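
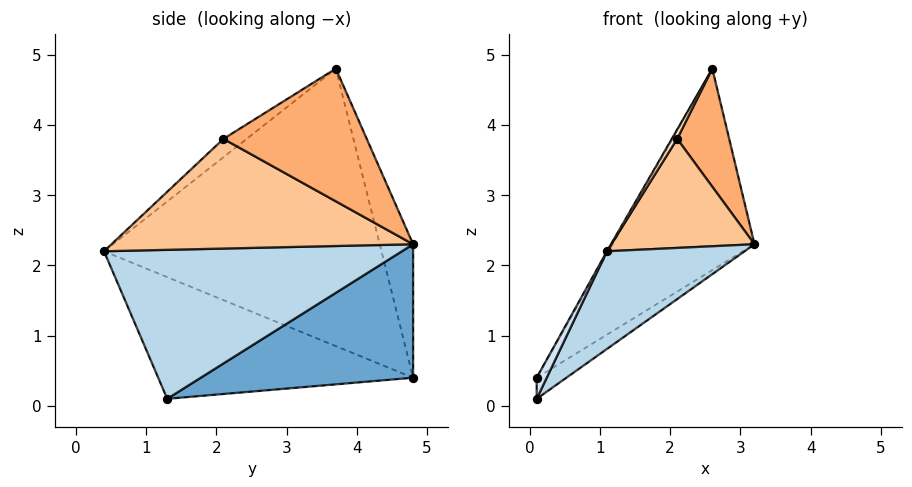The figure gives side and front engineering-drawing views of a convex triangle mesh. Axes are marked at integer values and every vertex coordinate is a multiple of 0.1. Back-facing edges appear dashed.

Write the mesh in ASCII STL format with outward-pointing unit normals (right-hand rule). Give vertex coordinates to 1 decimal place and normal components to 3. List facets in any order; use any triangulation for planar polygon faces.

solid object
 facet normal 0.521 0.073 -0.850
  outer loop
   vertex 0.1 4.8 0.4
   vertex 3.2 4.8 2.3
   vertex 0.1 1.3 0.1
  endloop
 endfacet
 facet normal -0.214 0.912 0.350
  outer loop
   vertex 2.6 3.7 4.8
   vertex 3.2 4.8 2.3
   vertex 0.1 4.8 0.4
  endloop
 endfacet
 facet normal 0.774 -0.358 -0.522
  outer loop
   vertex 1.1 0.4 2.2
   vertex 0.1 1.3 0.1
   vertex 3.2 4.8 2.3
  endloop
 endfacet
 facet normal -0.908 -0.036 0.417
  outer loop
   vertex 1.1 0.4 2.2
   vertex 0.1 4.8 0.4
   vertex 0.1 1.3 0.1
  endloop
 endfacet
 facet normal -0.869 0.005 0.495
  outer loop
   vertex 1.1 0.4 2.2
   vertex 2.6 3.7 4.8
   vertex 0.1 4.8 0.4
  endloop
 endfacet
 facet normal 0.937 -0.340 0.075
  outer loop
   vertex 2.1 2.1 3.8
   vertex 3.2 4.8 2.3
   vertex 2.6 3.7 4.8
  endloop
 endfacet
 facet normal 0.898 -0.426 -0.109
  outer loop
   vertex 2.1 2.1 3.8
   vertex 1.1 0.4 2.2
   vertex 3.2 4.8 2.3
  endloop
 endfacet
 facet normal -0.742 -0.173 0.647
  outer loop
   vertex 2.1 2.1 3.8
   vertex 2.6 3.7 4.8
   vertex 1.1 0.4 2.2
  endloop
 endfacet
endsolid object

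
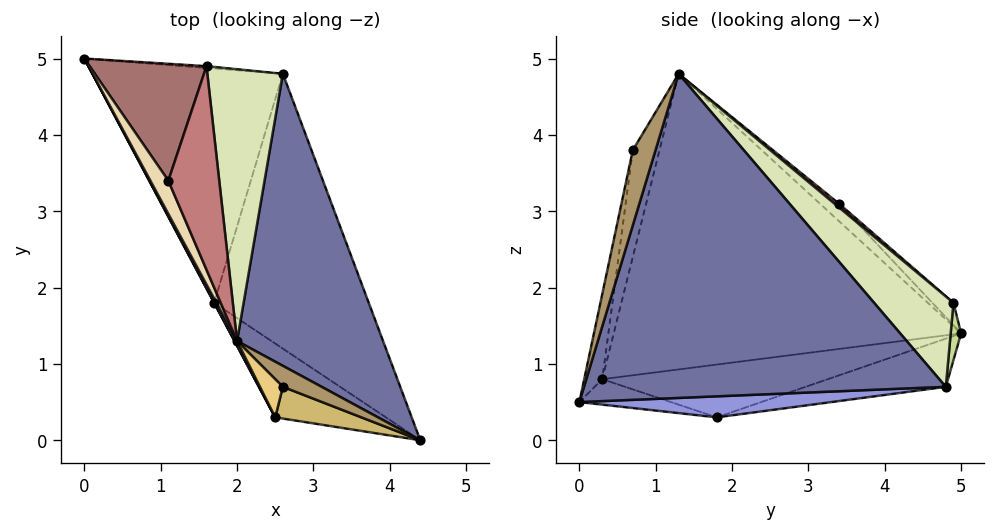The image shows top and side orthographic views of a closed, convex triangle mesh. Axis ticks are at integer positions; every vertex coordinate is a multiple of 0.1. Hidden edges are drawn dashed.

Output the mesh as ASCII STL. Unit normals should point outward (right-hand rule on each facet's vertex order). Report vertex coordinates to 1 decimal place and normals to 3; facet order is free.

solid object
 facet normal 0.867 0.309 0.391
  outer loop
   vertex 2.6 4.8 0.7
   vertex 2.0 1.3 4.8
   vertex 4.4 0.0 0.5
  endloop
 endfacet
 facet normal -0.240 0.199 -0.950
  outer loop
   vertex 2.6 4.8 0.7
   vertex 1.7 1.8 0.3
   vertex 0.0 5.0 1.4
  endloop
 endfacet
 facet normal 0.134 0.091 -0.987
  outer loop
   vertex 2.6 4.8 0.7
   vertex 4.4 0.0 0.5
   vertex 1.7 1.8 0.3
  endloop
 endfacet
 facet normal -0.882 -0.470 0.007
  outer loop
   vertex 2.5 0.3 0.8
   vertex 2.0 1.3 4.8
   vertex 0.0 5.0 1.4
  endloop
 endfacet
 facet normal -0.883 -0.470 0.003
  outer loop
   vertex 2.5 0.3 0.8
   vertex 0.0 5.0 1.4
   vertex 1.7 1.8 0.3
  endloop
 endfacet
 facet normal -0.205 -0.406 -0.891
  outer loop
   vertex 2.5 0.3 0.8
   vertex 1.7 1.8 0.3
   vertex 4.4 0.0 0.5
  endloop
 endfacet
 facet normal 0.069 0.997 -0.028
  outer loop
   vertex 1.6 4.9 1.8
   vertex 2.6 4.8 0.7
   vertex 0.0 5.0 1.4
  endloop
 endfacet
 facet normal 0.652 0.527 0.545
  outer loop
   vertex 1.6 4.9 1.8
   vertex 2.0 1.3 4.8
   vertex 2.6 4.8 0.7
  endloop
 endfacet
 facet normal 0.882 0.124 0.455
  outer loop
   vertex 2.6 0.7 3.8
   vertex 4.4 0.0 0.5
   vertex 2.0 1.3 4.8
  endloop
 endfacet
 facet normal -0.134 -0.982 0.135
  outer loop
   vertex 2.6 0.7 3.8
   vertex 2.5 0.3 0.8
   vertex 4.4 0.0 0.5
  endloop
 endfacet
 facet normal -0.588 -0.799 0.126
  outer loop
   vertex 2.6 0.7 3.8
   vertex 2.0 1.3 4.8
   vertex 2.5 0.3 0.8
  endloop
 endfacet
 facet normal -0.673 0.269 0.689
  outer loop
   vertex 1.1 3.4 3.1
   vertex 0.0 5.0 1.4
   vertex 2.0 1.3 4.8
  endloop
 endfacet
 facet normal -0.139 0.675 0.725
  outer loop
   vertex 1.1 3.4 3.1
   vertex 1.6 4.9 1.8
   vertex 0.0 5.0 1.4
  endloop
 endfacet
 facet normal 0.057 0.643 0.764
  outer loop
   vertex 1.1 3.4 3.1
   vertex 2.0 1.3 4.8
   vertex 1.6 4.9 1.8
  endloop
 endfacet
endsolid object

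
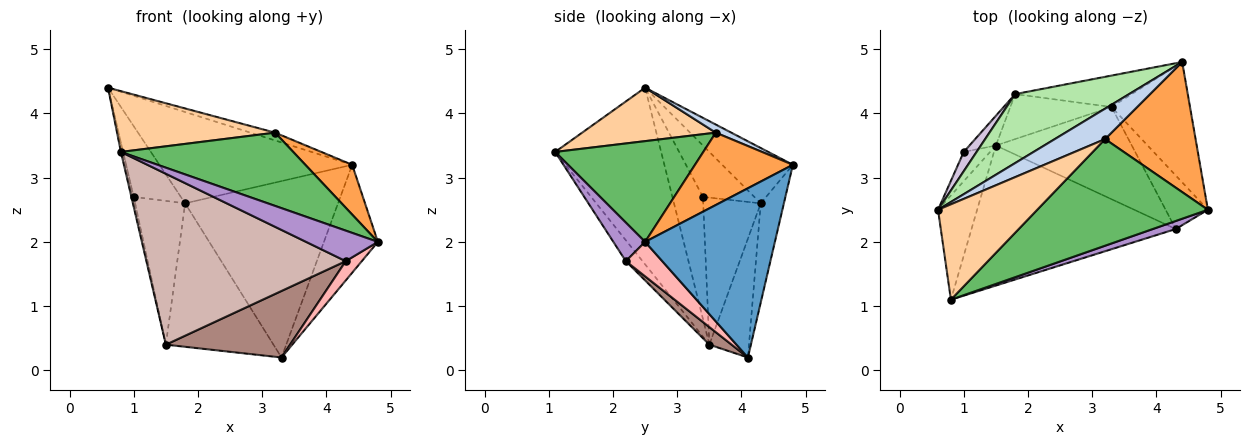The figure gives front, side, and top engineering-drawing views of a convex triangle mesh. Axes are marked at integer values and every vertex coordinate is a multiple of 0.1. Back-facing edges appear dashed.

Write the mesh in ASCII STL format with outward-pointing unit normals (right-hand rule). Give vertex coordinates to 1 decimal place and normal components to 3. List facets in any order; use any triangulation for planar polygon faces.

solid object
 facet normal 0.849 0.353 -0.394
  outer loop
   vertex 3.3 4.1 0.2
   vertex 4.4 4.8 3.2
   vertex 4.8 2.5 2.0
  endloop
 endfacet
 facet normal 0.154 0.245 0.957
  outer loop
   vertex 3.2 3.6 3.7
   vertex 4.4 4.8 3.2
   vertex 0.6 2.5 4.4
  endloop
 endfacet
 facet normal 0.598 -0.286 0.748
  outer loop
   vertex 3.2 3.6 3.7
   vertex 4.8 2.5 2.0
   vertex 4.4 4.8 3.2
  endloop
 endfacet
 facet normal 0.414 -0.489 0.768
  outer loop
   vertex 3.2 3.6 3.7
   vertex 0.6 2.5 4.4
   vertex 0.8 1.1 3.4
  endloop
 endfacet
 facet normal 0.438 -0.509 0.741
  outer loop
   vertex 3.2 3.6 3.7
   vertex 0.8 1.1 3.4
   vertex 4.8 2.5 2.0
  endloop
 endfacet
 facet normal -0.281 0.766 0.579
  outer loop
   vertex 1.8 4.3 2.6
   vertex 0.6 2.5 4.4
   vertex 4.4 4.8 3.2
  endloop
 endfacet
 facet normal -0.147 0.974 -0.173
  outer loop
   vertex 1.8 4.3 2.6
   vertex 4.4 4.8 3.2
   vertex 3.3 4.1 0.2
  endloop
 endfacet
 facet normal 0.609 -0.269 -0.746
  outer loop
   vertex 4.3 2.2 1.7
   vertex 3.3 4.1 0.2
   vertex 4.8 2.5 2.0
  endloop
 endfacet
 facet normal 0.393 -0.889 0.234
  outer loop
   vertex 4.3 2.2 1.7
   vertex 4.8 2.5 2.0
   vertex 0.8 1.1 3.4
  endloop
 endfacet
 facet normal -0.725 0.665 0.181
  outer loop
   vertex 1.0 3.4 2.7
   vertex 0.6 2.5 4.4
   vertex 1.8 4.3 2.6
  endloop
 endfacet
 facet normal 0.104 -0.582 -0.807
  outer loop
   vertex 1.5 3.5 0.4
   vertex 3.3 4.1 0.2
   vertex 4.3 2.2 1.7
  endloop
 endfacet
 facet normal -0.065 -0.772 -0.633
  outer loop
   vertex 1.5 3.5 0.4
   vertex 4.3 2.2 1.7
   vertex 0.8 1.1 3.4
  endloop
 endfacet
 facet normal -0.331 0.900 -0.282
  outer loop
   vertex 1.5 3.5 0.4
   vertex 1.8 4.3 2.6
   vertex 3.3 4.1 0.2
  endloop
 endfacet
 facet normal -0.748 0.650 -0.134
  outer loop
   vertex 1.5 3.5 0.4
   vertex 1.0 3.4 2.7
   vertex 1.8 4.3 2.6
  endloop
 endfacet
 facet normal -0.976 0.015 -0.216
  outer loop
   vertex 1.5 3.5 0.4
   vertex 0.8 1.1 3.4
   vertex 0.6 2.5 4.4
  endloop
 endfacet
 facet normal -0.977 0.036 -0.211
  outer loop
   vertex 1.5 3.5 0.4
   vertex 0.6 2.5 4.4
   vertex 1.0 3.4 2.7
  endloop
 endfacet
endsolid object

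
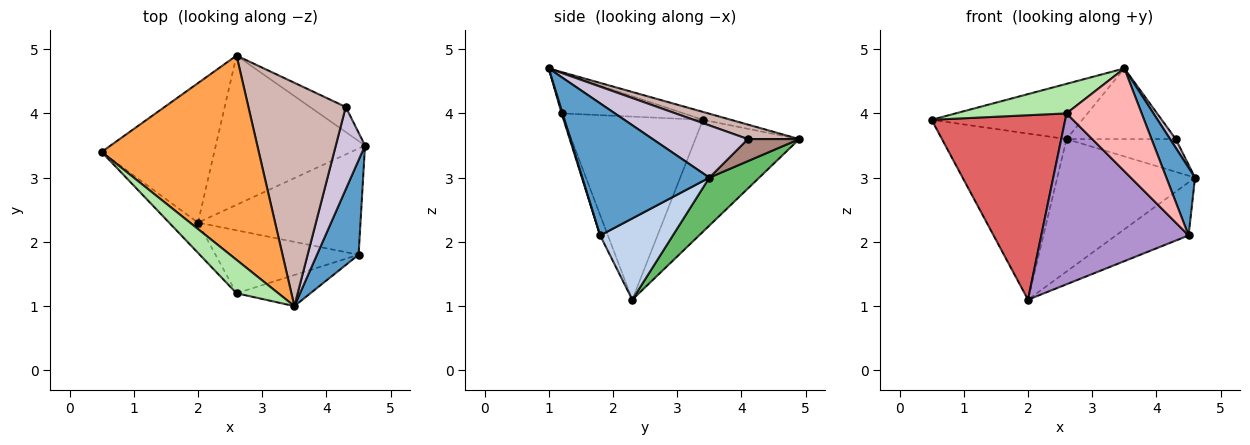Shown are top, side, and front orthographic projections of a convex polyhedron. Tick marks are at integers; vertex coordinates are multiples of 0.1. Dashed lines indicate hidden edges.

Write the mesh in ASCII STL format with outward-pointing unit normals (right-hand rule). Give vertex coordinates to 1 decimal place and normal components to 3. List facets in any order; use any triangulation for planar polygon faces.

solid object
 facet normal 0.932 -0.210 0.294
  outer loop
   vertex 4.5 1.8 2.1
   vertex 4.6 3.5 3.0
   vertex 3.5 1.0 4.7
  endloop
 endfacet
 facet normal 0.408 0.408 -0.816
  outer loop
   vertex 4.5 1.8 2.1
   vertex 2.0 2.3 1.1
   vertex 4.6 3.5 3.0
  endloop
 endfacet
 facet normal -0.049 0.261 0.964
  outer loop
   vertex 2.6 4.9 3.6
   vertex 0.5 3.4 3.9
   vertex 3.5 1.0 4.7
  endloop
 endfacet
 facet normal -0.538 0.645 -0.542
  outer loop
   vertex 2.6 4.9 3.6
   vertex 2.0 2.3 1.1
   vertex 0.5 3.4 3.9
  endloop
 endfacet
 facet normal 0.234 0.645 -0.727
  outer loop
   vertex 2.6 4.9 3.6
   vertex 4.6 3.5 3.0
   vertex 2.0 2.3 1.1
  endloop
 endfacet
 facet normal -0.590 -0.535 0.605
  outer loop
   vertex 2.6 1.2 4.0
   vertex 3.5 1.0 4.7
   vertex 0.5 3.4 3.9
  endloop
 endfacet
 facet normal -0.716 -0.689 -0.113
  outer loop
   vertex 2.6 1.2 4.0
   vertex 0.5 3.4 3.9
   vertex 2.0 2.3 1.1
  endloop
 endfacet
 facet normal 0.013 -0.957 -0.290
  outer loop
   vertex 2.6 1.2 4.0
   vertex 4.5 1.8 2.1
   vertex 3.5 1.0 4.7
  endloop
 endfacet
 facet normal -0.049 -0.937 -0.345
  outer loop
   vertex 2.6 1.2 4.0
   vertex 2.0 2.3 1.1
   vertex 4.5 1.8 2.1
  endloop
 endfacet
 facet normal 0.872 -0.052 0.488
  outer loop
   vertex 4.3 4.1 3.6
   vertex 3.5 1.0 4.7
   vertex 4.6 3.5 3.0
  endloop
 endfacet
 facet normal 0.350 0.744 -0.569
  outer loop
   vertex 4.3 4.1 3.6
   vertex 4.6 3.5 3.0
   vertex 2.6 4.9 3.6
  endloop
 endfacet
 facet normal 0.141 0.299 0.944
  outer loop
   vertex 4.3 4.1 3.6
   vertex 2.6 4.9 3.6
   vertex 3.5 1.0 4.7
  endloop
 endfacet
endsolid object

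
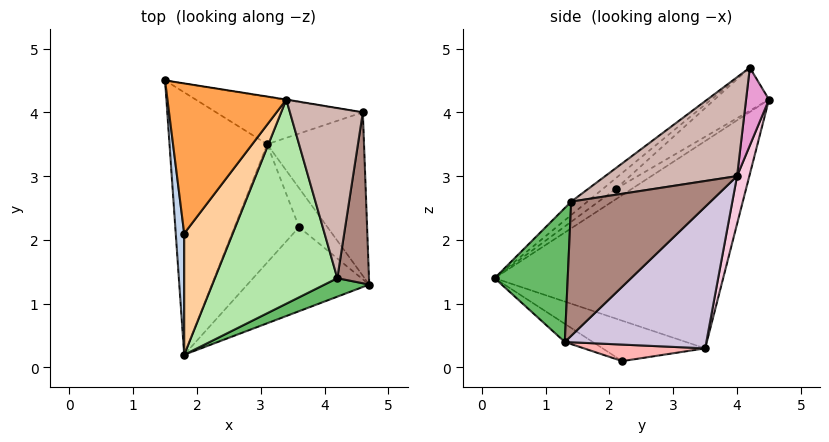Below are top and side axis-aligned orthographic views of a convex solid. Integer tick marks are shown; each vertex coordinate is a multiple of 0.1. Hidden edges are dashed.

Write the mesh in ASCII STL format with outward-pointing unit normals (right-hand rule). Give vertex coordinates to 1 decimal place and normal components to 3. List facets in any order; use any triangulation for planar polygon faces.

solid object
 facet normal -0.885 0.210 -0.417
  outer loop
   vertex 3.1 3.5 0.3
   vertex 1.8 0.2 1.4
   vertex 1.5 4.5 4.2
  endloop
 endfacet
 facet normal -0.703 -0.422 0.572
  outer loop
   vertex 1.8 2.1 2.8
   vertex 1.5 4.5 4.2
   vertex 1.8 0.2 1.4
  endloop
 endfacet
 facet normal -0.293 -0.509 0.809
  outer loop
   vertex 1.8 2.1 2.8
   vertex 3.4 4.2 4.7
   vertex 1.5 4.5 4.2
  endloop
 endfacet
 facet normal -0.175 -0.584 0.793
  outer loop
   vertex 1.8 2.1 2.8
   vertex 1.8 0.2 1.4
   vertex 3.4 4.2 4.7
  endloop
 endfacet
 facet normal 0.391 -0.911 0.130
  outer loop
   vertex 4.2 1.4 2.6
   vertex 1.8 0.2 1.4
   vertex 4.7 1.3 0.4
  endloop
 endfacet
 facet normal -0.086 -0.613 0.785
  outer loop
   vertex 4.2 1.4 2.6
   vertex 3.4 4.2 4.7
   vertex 1.8 0.2 1.4
  endloop
 endfacet
 facet normal -0.131 -0.454 -0.881
  outer loop
   vertex 3.6 2.2 0.1
   vertex 4.7 1.3 0.4
   vertex 1.8 0.2 1.4
  endloop
 endfacet
 facet normal 0.478 0.310 -0.822
  outer loop
   vertex 3.6 2.2 0.1
   vertex 3.1 3.5 0.3
   vertex 4.7 1.3 0.4
  endloop
 endfacet
 facet normal -0.529 -0.073 -0.845
  outer loop
   vertex 3.6 2.2 0.1
   vertex 1.8 0.2 1.4
   vertex 3.1 3.5 0.3
  endloop
 endfacet
 facet normal 0.716 0.498 -0.490
  outer loop
   vertex 4.6 4.0 3.0
   vertex 4.7 1.3 0.4
   vertex 3.1 3.5 0.3
  endloop
 endfacet
 facet normal 0.957 -0.182 0.226
  outer loop
   vertex 4.6 4.0 3.0
   vertex 4.2 1.4 2.6
   vertex 4.7 1.3 0.4
  endloop
 endfacet
 facet normal 0.787 -0.210 0.580
  outer loop
   vertex 4.6 4.0 3.0
   vertex 3.4 4.2 4.7
   vertex 4.2 1.4 2.6
  endloop
 endfacet
 facet normal 0.157 0.988 -0.005
  outer loop
   vertex 4.6 4.0 3.0
   vertex 1.5 4.5 4.2
   vertex 3.4 4.2 4.7
  endloop
 endfacet
 facet normal 0.072 0.973 -0.220
  outer loop
   vertex 4.6 4.0 3.0
   vertex 3.1 3.5 0.3
   vertex 1.5 4.5 4.2
  endloop
 endfacet
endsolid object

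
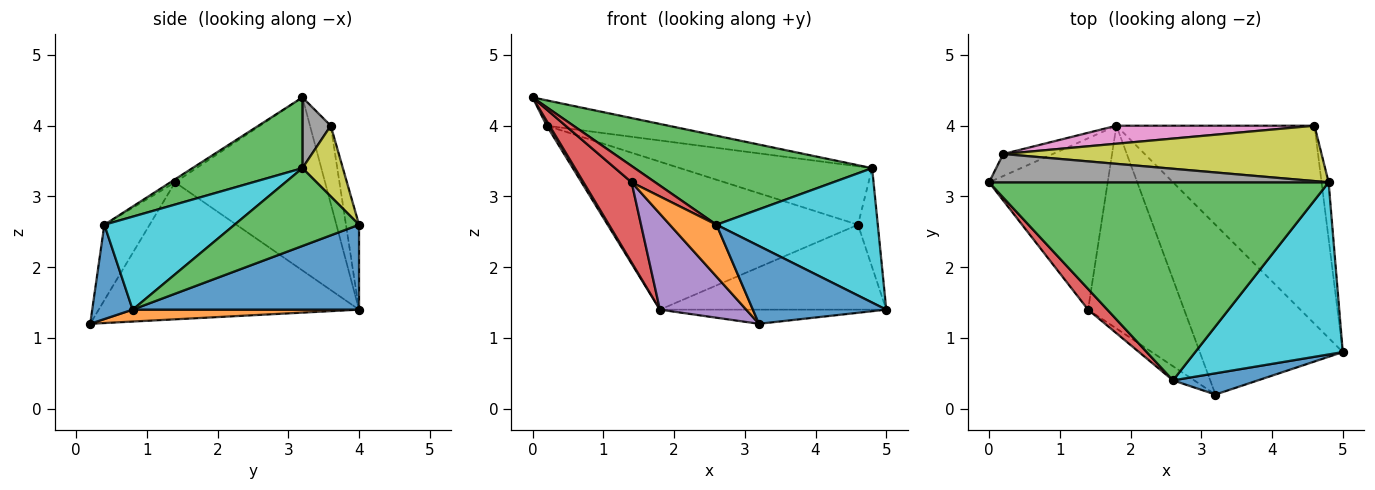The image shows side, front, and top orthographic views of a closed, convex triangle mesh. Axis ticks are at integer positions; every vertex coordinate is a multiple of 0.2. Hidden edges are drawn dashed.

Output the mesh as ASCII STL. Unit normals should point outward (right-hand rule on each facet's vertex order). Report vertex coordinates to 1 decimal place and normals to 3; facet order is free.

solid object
 facet normal 0.367 0.367 -0.855
  outer loop
   vertex 1.8 4.0 1.4
   vertex 4.6 4.0 2.6
   vertex 5.0 0.8 1.4
  endloop
 endfacet
 facet normal 0.083 0.083 -0.993
  outer loop
   vertex 1.8 4.0 1.4
   vertex 5.0 0.8 1.4
   vertex 3.2 0.2 1.2
  endloop
 endfacet
 facet normal 0.984 0.156 -0.089
  outer loop
   vertex 4.8 3.2 3.4
   vertex 5.0 0.8 1.4
   vertex 4.6 4.0 2.6
  endloop
 endfacet
 facet normal -0.797 -0.256 -0.547
  outer loop
   vertex 1.4 1.4 3.2
   vertex 0.0 3.2 4.4
   vertex 1.8 4.0 1.4
  endloop
 endfacet
 facet normal -0.790 -0.262 -0.554
  outer loop
   vertex 1.4 1.4 3.2
   vertex 1.8 4.0 1.4
   vertex 3.2 0.2 1.2
  endloop
 endfacet
 facet normal -0.838 -0.114 -0.533
  outer loop
   vertex 0.2 3.6 4.0
   vertex 1.8 4.0 1.4
   vertex 0.0 3.2 4.4
  endloop
 endfacet
 facet normal -0.052 0.991 0.121
  outer loop
   vertex 0.2 3.6 4.0
   vertex 4.6 4.0 2.6
   vertex 1.8 4.0 1.4
  endloop
 endfacet
 facet normal 0.153 0.659 0.736
  outer loop
   vertex 0.2 3.6 4.0
   vertex 0.0 3.2 4.4
   vertex 4.8 3.2 3.4
  endloop
 endfacet
 facet normal 0.151 0.718 0.680
  outer loop
   vertex 0.2 3.6 4.0
   vertex 4.8 3.2 3.4
   vertex 4.6 4.0 2.6
  endloop
 endfacet
 facet normal 0.445 -0.551 0.706
  outer loop
   vertex 2.6 0.4 2.6
   vertex 5.0 0.8 1.4
   vertex 4.8 3.2 3.4
  endloop
 endfacet
 facet normal 0.281 -0.926 0.253
  outer loop
   vertex 2.6 0.4 2.6
   vertex 3.2 0.2 1.2
   vertex 5.0 0.8 1.4
  endloop
 endfacet
 facet normal -0.683 -0.705 -0.192
  outer loop
   vertex 2.6 0.4 2.6
   vertex 1.4 1.4 3.2
   vertex 3.2 0.2 1.2
  endloop
 endfacet
 facet normal 0.187 -0.403 0.896
  outer loop
   vertex 2.6 0.4 2.6
   vertex 4.8 3.2 3.4
   vertex 0.0 3.2 4.4
  endloop
 endfacet
 facet normal -0.123 -0.615 0.779
  outer loop
   vertex 2.6 0.4 2.6
   vertex 0.0 3.2 4.4
   vertex 1.4 1.4 3.2
  endloop
 endfacet
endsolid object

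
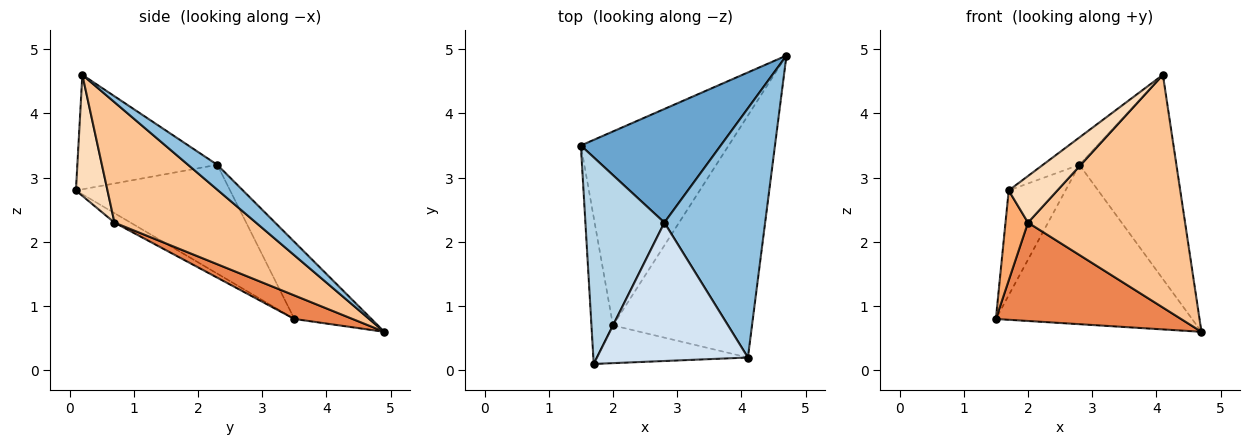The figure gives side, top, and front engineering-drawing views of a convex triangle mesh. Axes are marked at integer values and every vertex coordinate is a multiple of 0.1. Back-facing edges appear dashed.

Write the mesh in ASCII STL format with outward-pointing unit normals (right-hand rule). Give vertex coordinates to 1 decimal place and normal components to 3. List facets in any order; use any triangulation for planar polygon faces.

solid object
 facet normal -0.305 0.776 0.553
  outer loop
   vertex 2.8 2.3 3.2
   vertex 4.7 4.9 0.6
   vertex 1.5 3.5 0.8
  endloop
 endfacet
 facet normal 0.188 0.623 0.760
  outer loop
   vertex 2.8 2.3 3.2
   vertex 4.1 0.2 4.6
   vertex 4.7 4.9 0.6
  endloop
 endfacet
 facet normal -0.776 0.285 0.563
  outer loop
   vertex 2.8 2.3 3.2
   vertex 1.5 3.5 0.8
   vertex 1.7 0.1 2.8
  endloop
 endfacet
 facet normal -0.597 0.155 0.787
  outer loop
   vertex 2.8 2.3 3.2
   vertex 1.7 0.1 2.8
   vertex 4.1 0.2 4.6
  endloop
 endfacet
 facet normal 0.141 -0.448 -0.883
  outer loop
   vertex 2.0 0.7 2.3
   vertex 1.5 3.5 0.8
   vertex 4.7 4.9 0.6
  endloop
 endfacet
 facet normal -0.350 -0.490 -0.798
  outer loop
   vertex 2.0 0.7 2.3
   vertex 1.7 0.1 2.8
   vertex 1.5 3.5 0.8
  endloop
 endfacet
 facet normal 0.530 -0.588 -0.611
  outer loop
   vertex 2.0 0.7 2.3
   vertex 4.7 4.9 0.6
   vertex 4.1 0.2 4.6
  endloop
 endfacet
 facet normal 0.450 -0.694 -0.562
  outer loop
   vertex 2.0 0.7 2.3
   vertex 4.1 0.2 4.6
   vertex 1.7 0.1 2.8
  endloop
 endfacet
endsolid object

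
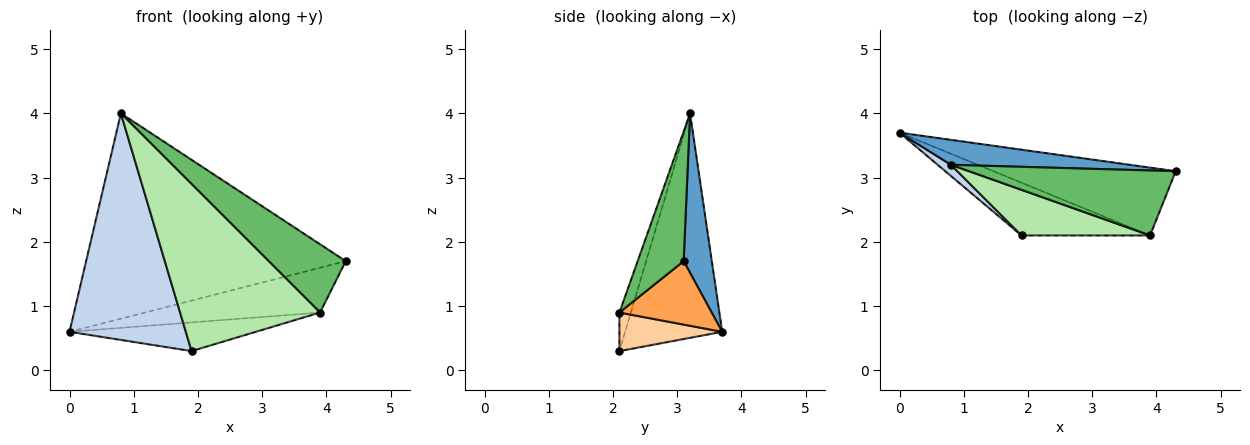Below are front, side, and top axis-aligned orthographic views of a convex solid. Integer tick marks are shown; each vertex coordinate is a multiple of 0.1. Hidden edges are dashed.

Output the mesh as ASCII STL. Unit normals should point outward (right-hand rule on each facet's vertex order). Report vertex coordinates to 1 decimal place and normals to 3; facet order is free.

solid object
 facet normal 0.107 0.987 0.120
  outer loop
   vertex 0.8 3.2 4.0
   vertex 4.3 3.1 1.7
   vertex 0.0 3.7 0.6
  endloop
 endfacet
 facet normal -0.640 -0.767 0.038
  outer loop
   vertex 0.8 3.2 4.0
   vertex 0.0 3.7 0.6
   vertex 1.9 2.1 0.3
  endloop
 endfacet
 facet normal 0.279 0.529 -0.801
  outer loop
   vertex 3.9 2.1 0.9
   vertex 0.0 3.7 0.6
   vertex 4.3 3.1 1.7
  endloop
 endfacet
 facet normal 0.255 0.462 -0.850
  outer loop
   vertex 3.9 2.1 0.9
   vertex 1.9 2.1 0.3
   vertex 0.0 3.7 0.6
  endloop
 endfacet
 facet normal 0.397 -0.665 0.633
  outer loop
   vertex 3.9 2.1 0.9
   vertex 4.3 3.1 1.7
   vertex 0.8 3.2 4.0
  endloop
 endfacet
 facet normal -0.079 -0.962 0.263
  outer loop
   vertex 3.9 2.1 0.9
   vertex 0.8 3.2 4.0
   vertex 1.9 2.1 0.3
  endloop
 endfacet
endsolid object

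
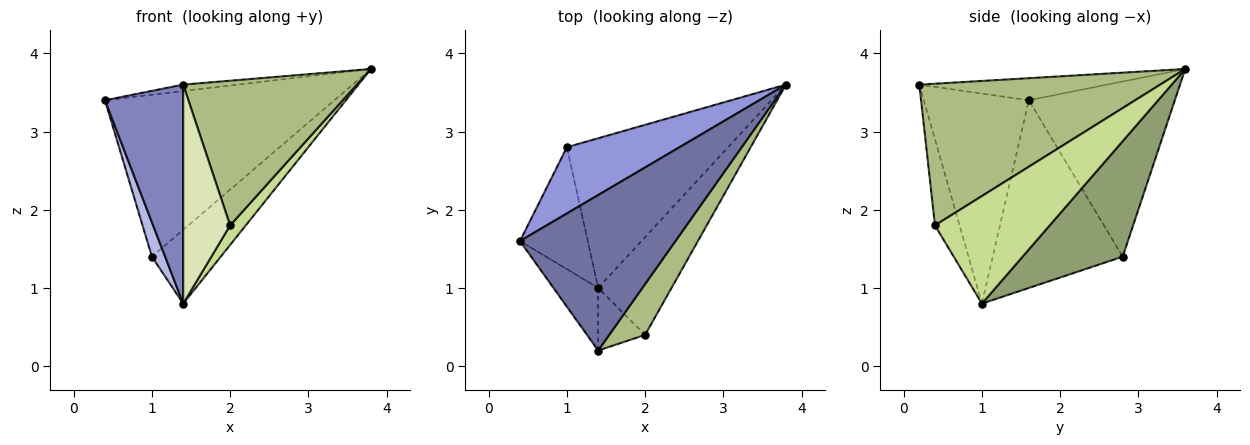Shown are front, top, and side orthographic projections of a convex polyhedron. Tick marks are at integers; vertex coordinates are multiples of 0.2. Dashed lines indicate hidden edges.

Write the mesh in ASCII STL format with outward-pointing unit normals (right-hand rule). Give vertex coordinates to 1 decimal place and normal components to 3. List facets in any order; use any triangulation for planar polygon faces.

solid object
 facet normal -0.140 0.041 0.989
  outer loop
   vertex 1.4 0.2 3.6
   vertex 3.8 3.6 3.8
   vertex 0.4 1.6 3.4
  endloop
 endfacet
 facet normal -0.791 -0.589 -0.168
  outer loop
   vertex 1.4 1.0 0.8
   vertex 1.4 0.2 3.6
   vertex 0.4 1.6 3.4
  endloop
 endfacet
 facet normal -0.507 0.797 0.326
  outer loop
   vertex 1.0 2.8 1.4
   vertex 0.4 1.6 3.4
   vertex 3.8 3.6 3.8
  endloop
 endfacet
 facet normal -0.936 -0.095 -0.338
  outer loop
   vertex 1.0 2.8 1.4
   vertex 1.4 1.0 0.8
   vertex 0.4 1.6 3.4
  endloop
 endfacet
 facet normal 0.541 0.372 -0.755
  outer loop
   vertex 1.0 2.8 1.4
   vertex 3.8 3.6 3.8
   vertex 1.4 1.0 0.8
  endloop
 endfacet
 facet normal 0.795 -0.573 0.201
  outer loop
   vertex 2.0 0.4 1.8
   vertex 3.8 3.6 3.8
   vertex 1.4 0.2 3.6
  endloop
 endfacet
 facet normal 0.821 -0.112 -0.560
  outer loop
   vertex 2.0 0.4 1.8
   vertex 1.4 1.0 0.8
   vertex 3.8 3.6 3.8
  endloop
 endfacet
 facet normal -0.450 -0.859 -0.245
  outer loop
   vertex 2.0 0.4 1.8
   vertex 1.4 0.2 3.6
   vertex 1.4 1.0 0.8
  endloop
 endfacet
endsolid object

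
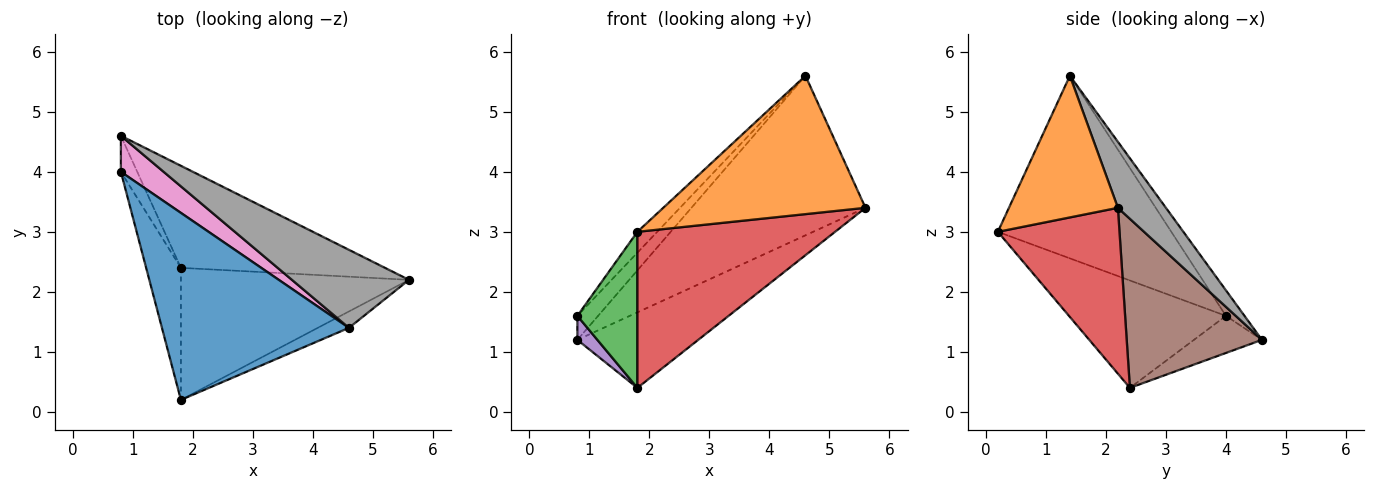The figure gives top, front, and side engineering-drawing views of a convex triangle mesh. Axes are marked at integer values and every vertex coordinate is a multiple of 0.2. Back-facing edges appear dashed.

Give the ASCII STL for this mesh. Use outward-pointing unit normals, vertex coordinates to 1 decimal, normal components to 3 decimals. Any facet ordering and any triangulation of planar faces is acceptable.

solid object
 facet normal -0.696 0.080 0.713
  outer loop
   vertex 4.6 1.4 5.6
   vertex 0.8 4.0 1.6
   vertex 1.8 0.2 3.0
  endloop
 endfacet
 facet normal 0.472 -0.876 -0.104
  outer loop
   vertex 4.6 1.4 5.6
   vertex 1.8 0.2 3.0
   vertex 5.6 2.2 3.4
  endloop
 endfacet
 facet normal -0.894 -0.342 -0.289
  outer loop
   vertex 1.8 2.4 0.4
   vertex 1.8 0.2 3.0
   vertex 0.8 4.0 1.6
  endloop
 endfacet
 facet normal 0.425 -0.691 -0.585
  outer loop
   vertex 1.8 2.4 0.4
   vertex 5.6 2.2 3.4
   vertex 1.8 0.2 3.0
  endloop
 endfacet
 facet normal -0.883 -0.260 -0.390
  outer loop
   vertex 0.8 4.6 1.2
   vertex 1.8 2.4 0.4
   vertex 0.8 4.0 1.6
  endloop
 endfacet
 facet normal 0.554 0.495 -0.669
  outer loop
   vertex 0.8 4.6 1.2
   vertex 5.6 2.2 3.4
   vertex 1.8 2.4 0.4
  endloop
 endfacet
 facet normal -0.445 0.497 0.745
  outer loop
   vertex 0.8 4.6 1.2
   vertex 0.8 4.0 1.6
   vertex 4.6 1.4 5.6
  endloop
 endfacet
 facet normal 0.241 0.872 0.426
  outer loop
   vertex 0.8 4.6 1.2
   vertex 4.6 1.4 5.6
   vertex 5.6 2.2 3.4
  endloop
 endfacet
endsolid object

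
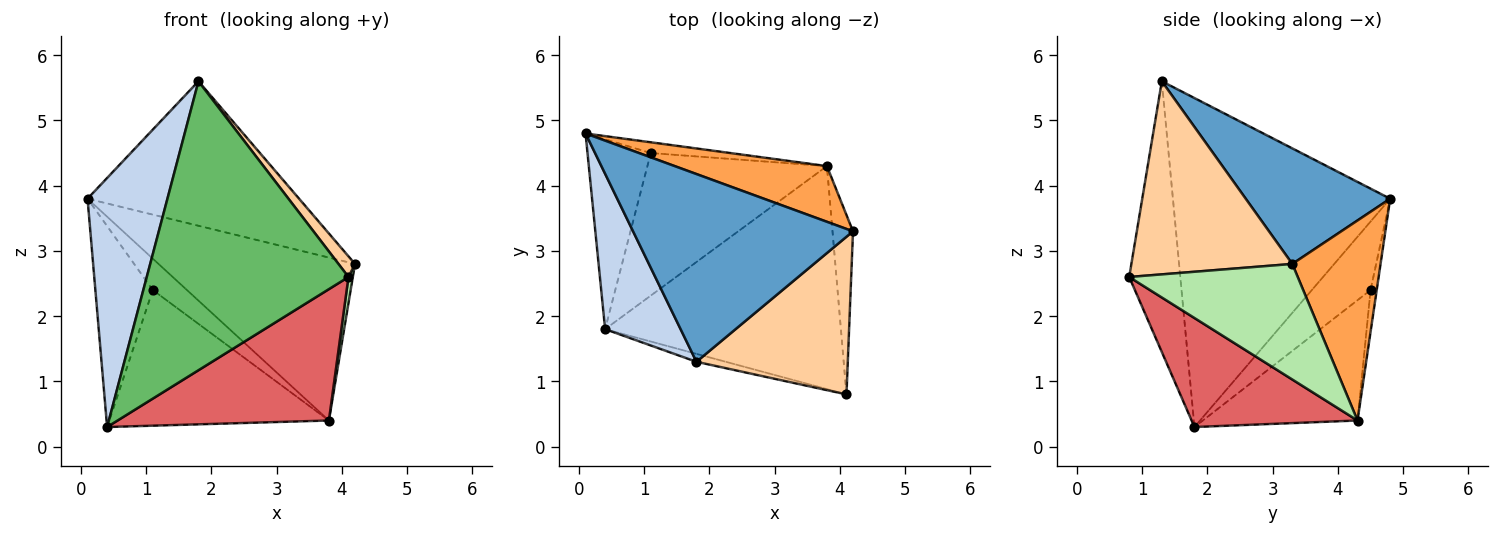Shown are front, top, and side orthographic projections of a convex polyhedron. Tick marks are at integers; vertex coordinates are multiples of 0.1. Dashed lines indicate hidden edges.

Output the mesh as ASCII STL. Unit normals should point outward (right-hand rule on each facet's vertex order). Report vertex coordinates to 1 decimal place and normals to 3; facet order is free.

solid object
 facet normal 0.384 0.563 0.732
  outer loop
   vertex 1.8 1.3 5.6
   vertex 4.2 3.3 2.8
   vertex 0.1 4.8 3.8
  endloop
 endfacet
 facet normal -0.918 -0.337 0.211
  outer loop
   vertex 1.8 1.3 5.6
   vertex 0.1 4.8 3.8
   vertex 0.4 1.8 0.3
  endloop
 endfacet
 facet normal 0.391 0.871 0.298
  outer loop
   vertex 3.8 4.3 0.4
   vertex 0.1 4.8 3.8
   vertex 4.2 3.3 2.8
  endloop
 endfacet
 facet normal 0.784 -0.081 0.615
  outer loop
   vertex 4.1 0.8 2.6
   vertex 4.2 3.3 2.8
   vertex 1.8 1.3 5.6
  endloop
 endfacet
 facet normal -0.245 -0.969 -0.027
  outer loop
   vertex 4.1 0.8 2.6
   vertex 1.8 1.3 5.6
   vertex 0.4 1.8 0.3
  endloop
 endfacet
 facet normal 0.984 -0.025 -0.175
  outer loop
   vertex 4.1 0.8 2.6
   vertex 3.8 4.3 0.4
   vertex 4.2 3.3 2.8
  endloop
 endfacet
 facet normal 0.370 -0.471 -0.800
  outer loop
   vertex 4.1 0.8 2.6
   vertex 0.4 1.8 0.3
   vertex 3.8 4.3 0.4
  endloop
 endfacet
 facet normal -0.597 0.583 -0.551
  outer loop
   vertex 1.1 4.5 2.4
   vertex 0.4 1.8 0.3
   vertex 0.1 4.8 3.8
  endloop
 endfacet
 facet normal -0.168 0.933 -0.320
  outer loop
   vertex 1.1 4.5 2.4
   vertex 0.1 4.8 3.8
   vertex 3.8 4.3 0.4
  endloop
 endfacet
 facet normal -0.437 0.620 -0.652
  outer loop
   vertex 1.1 4.5 2.4
   vertex 3.8 4.3 0.4
   vertex 0.4 1.8 0.3
  endloop
 endfacet
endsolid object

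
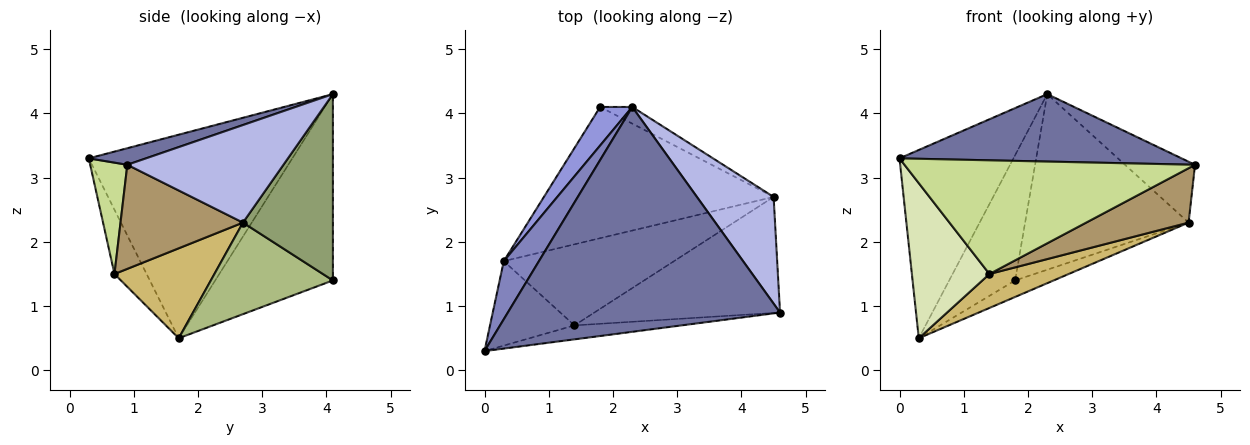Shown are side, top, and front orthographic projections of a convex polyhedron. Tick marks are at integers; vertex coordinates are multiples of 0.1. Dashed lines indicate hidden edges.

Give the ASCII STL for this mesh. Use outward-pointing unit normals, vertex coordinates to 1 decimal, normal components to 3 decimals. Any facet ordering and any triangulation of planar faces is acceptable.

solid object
 facet normal 0.058 -0.287 0.956
  outer loop
   vertex 2.3 4.1 4.3
   vertex 0.0 0.3 3.3
   vertex 4.6 0.9 3.2
  endloop
 endfacet
 facet normal -0.863 0.483 0.149
  outer loop
   vertex 0.3 1.7 0.5
   vertex 0.0 0.3 3.3
   vertex 2.3 4.1 4.3
  endloop
 endfacet
 facet normal -0.863 0.483 0.149
  outer loop
   vertex 0.3 1.7 0.5
   vertex 2.3 4.1 4.3
   vertex 1.8 4.1 1.4
  endloop
 endfacet
 facet normal 0.741 0.333 0.583
  outer loop
   vertex 4.5 2.7 2.3
   vertex 2.3 4.1 4.3
   vertex 4.6 0.9 3.2
  endloop
 endfacet
 facet normal 0.480 0.873 -0.083
  outer loop
   vertex 4.5 2.7 2.3
   vertex 1.8 4.1 1.4
   vertex 2.3 4.1 4.3
  endloop
 endfacet
 facet normal 0.368 0.116 -0.923
  outer loop
   vertex 4.5 2.7 2.3
   vertex 0.3 1.7 0.5
   vertex 1.8 4.1 1.4
  endloop
 endfacet
 facet normal 0.126 -0.985 -0.121
  outer loop
   vertex 1.4 0.7 1.5
   vertex 4.6 0.9 3.2
   vertex 0.0 0.3 3.3
  endloop
 endfacet
 facet normal -0.342 -0.825 -0.449
  outer loop
   vertex 1.4 0.7 1.5
   vertex 0.0 0.3 3.3
   vertex 0.3 1.7 0.5
  endloop
 endfacet
 facet normal 0.453 -0.379 -0.807
  outer loop
   vertex 1.4 0.7 1.5
   vertex 4.5 2.7 2.3
   vertex 4.6 0.9 3.2
  endloop
 endfacet
 facet normal 0.438 -0.347 -0.829
  outer loop
   vertex 1.4 0.7 1.5
   vertex 0.3 1.7 0.5
   vertex 4.5 2.7 2.3
  endloop
 endfacet
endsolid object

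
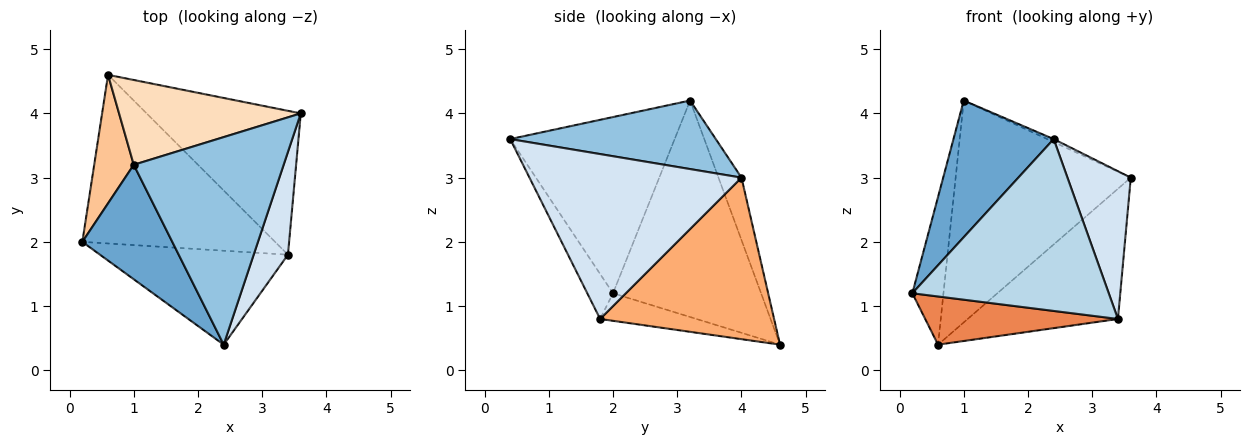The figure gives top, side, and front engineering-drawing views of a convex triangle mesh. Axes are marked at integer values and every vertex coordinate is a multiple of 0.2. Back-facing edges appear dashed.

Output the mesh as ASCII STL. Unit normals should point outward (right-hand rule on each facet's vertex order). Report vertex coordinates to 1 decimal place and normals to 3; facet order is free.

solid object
 facet normal -0.783 -0.477 0.400
  outer loop
   vertex 1.0 3.2 4.2
   vertex 0.2 2.0 1.2
   vertex 2.4 0.4 3.6
  endloop
 endfacet
 facet normal 0.416 0.013 0.909
  outer loop
   vertex 1.0 3.2 4.2
   vertex 2.4 0.4 3.6
   vertex 3.6 4.0 3.0
  endloop
 endfacet
 facet normal -0.114 -0.872 -0.477
  outer loop
   vertex 3.4 1.8 0.8
   vertex 2.4 0.4 3.6
   vertex 0.2 2.0 1.2
  endloop
 endfacet
 facet normal 0.940 -0.281 0.195
  outer loop
   vertex 3.4 1.8 0.8
   vertex 3.6 4.0 3.0
   vertex 2.4 0.4 3.6
  endloop
 endfacet
 facet normal -0.136 -0.272 -0.953
  outer loop
   vertex 0.6 4.6 0.4
   vertex 3.4 1.8 0.8
   vertex 0.2 2.0 1.2
  endloop
 endfacet
 facet normal 0.613 0.530 -0.586
  outer loop
   vertex 0.6 4.6 0.4
   vertex 3.6 4.0 3.0
   vertex 3.4 1.8 0.8
  endloop
 endfacet
 facet normal -0.963 0.202 0.176
  outer loop
   vertex 0.6 4.6 0.4
   vertex 0.2 2.0 1.2
   vertex 1.0 3.2 4.2
  endloop
 endfacet
 facet normal -0.122 0.927 0.354
  outer loop
   vertex 0.6 4.6 0.4
   vertex 1.0 3.2 4.2
   vertex 3.6 4.0 3.0
  endloop
 endfacet
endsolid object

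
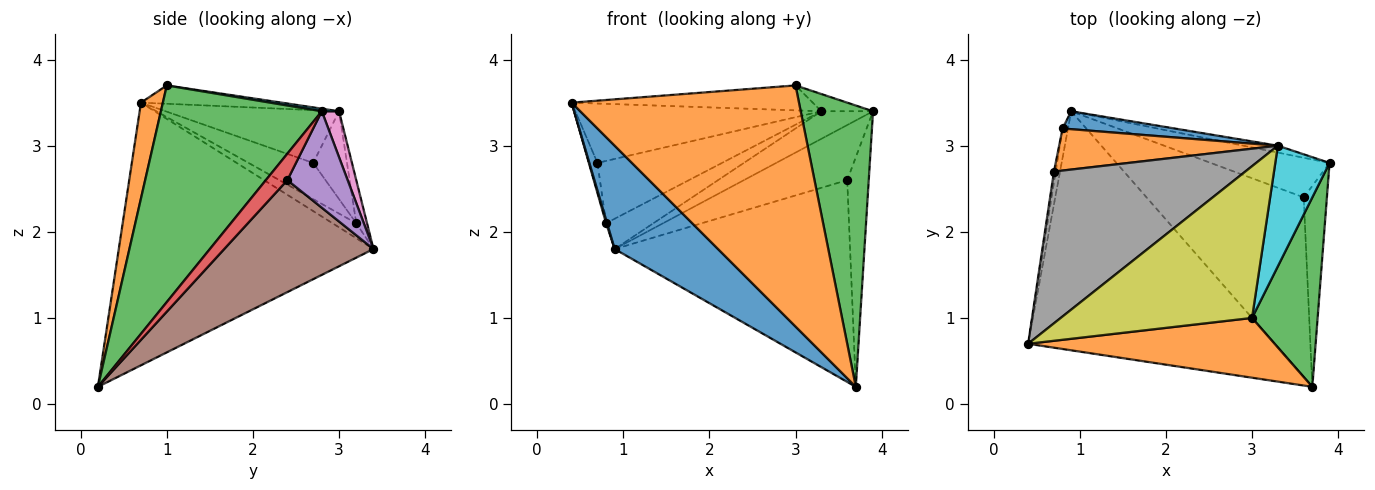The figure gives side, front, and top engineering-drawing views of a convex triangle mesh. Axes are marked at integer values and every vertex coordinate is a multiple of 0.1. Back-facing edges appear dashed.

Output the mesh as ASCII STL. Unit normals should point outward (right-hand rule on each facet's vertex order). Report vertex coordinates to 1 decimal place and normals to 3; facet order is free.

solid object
 facet normal -0.699 -0.284 -0.656
  outer loop
   vertex 0.9 3.4 1.8
   vertex 3.7 0.2 0.2
   vertex 0.4 0.7 3.5
  endloop
 endfacet
 facet normal 0.093 -0.966 0.240
  outer loop
   vertex 3.0 1.0 3.7
   vertex 0.4 0.7 3.5
   vertex 3.7 0.2 0.2
  endloop
 endfacet
 facet normal 0.879 -0.395 0.266
  outer loop
   vertex 3.0 1.0 3.7
   vertex 3.7 0.2 0.2
   vertex 3.9 2.8 3.4
  endloop
 endfacet
 facet normal 0.601 0.601 -0.526
  outer loop
   vertex 3.6 2.4 2.6
   vertex 3.9 2.8 3.4
   vertex 3.7 0.2 0.2
  endloop
 endfacet
 facet normal 0.428 0.734 -0.527
  outer loop
   vertex 3.6 2.4 2.6
   vertex 0.9 3.4 1.8
   vertex 3.9 2.8 3.4
  endloop
 endfacet
 facet normal 0.428 0.675 -0.601
  outer loop
   vertex 3.6 2.4 2.6
   vertex 3.7 0.2 0.2
   vertex 0.9 3.4 1.8
  endloop
 endfacet
 facet normal 0.308 0.923 -0.231
  outer loop
   vertex 3.3 3.0 3.4
   vertex 3.9 2.8 3.4
   vertex 0.9 3.4 1.8
  endloop
 endfacet
 facet normal -0.249 0.353 0.902
  outer loop
   vertex 3.3 3.0 3.4
   vertex 0.7 2.7 2.8
   vertex 0.4 0.7 3.5
  endloop
 endfacet
 facet normal -0.094 0.161 0.982
  outer loop
   vertex 3.3 3.0 3.4
   vertex 0.4 0.7 3.5
   vertex 3.0 1.0 3.7
  endloop
 endfacet
 facet normal 0.047 0.141 0.989
  outer loop
   vertex 3.3 3.0 3.4
   vertex 3.0 1.0 3.7
   vertex 3.9 2.8 3.4
  endloop
 endfacet
 facet normal -0.192 0.845 0.499
  outer loop
   vertex 0.8 3.2 2.1
   vertex 3.3 3.0 3.4
   vertex 0.9 3.4 1.8
  endloop
 endfacet
 facet normal -0.219 0.808 0.546
  outer loop
   vertex 0.8 3.2 2.1
   vertex 0.7 2.7 2.8
   vertex 3.3 3.0 3.4
  endloop
 endfacet
 facet normal -0.940 -0.040 -0.340
  outer loop
   vertex 0.8 3.2 2.1
   vertex 0.9 3.4 1.8
   vertex 0.4 0.7 3.5
  endloop
 endfacet
 facet normal -0.990 0.132 -0.047
  outer loop
   vertex 0.8 3.2 2.1
   vertex 0.4 0.7 3.5
   vertex 0.7 2.7 2.8
  endloop
 endfacet
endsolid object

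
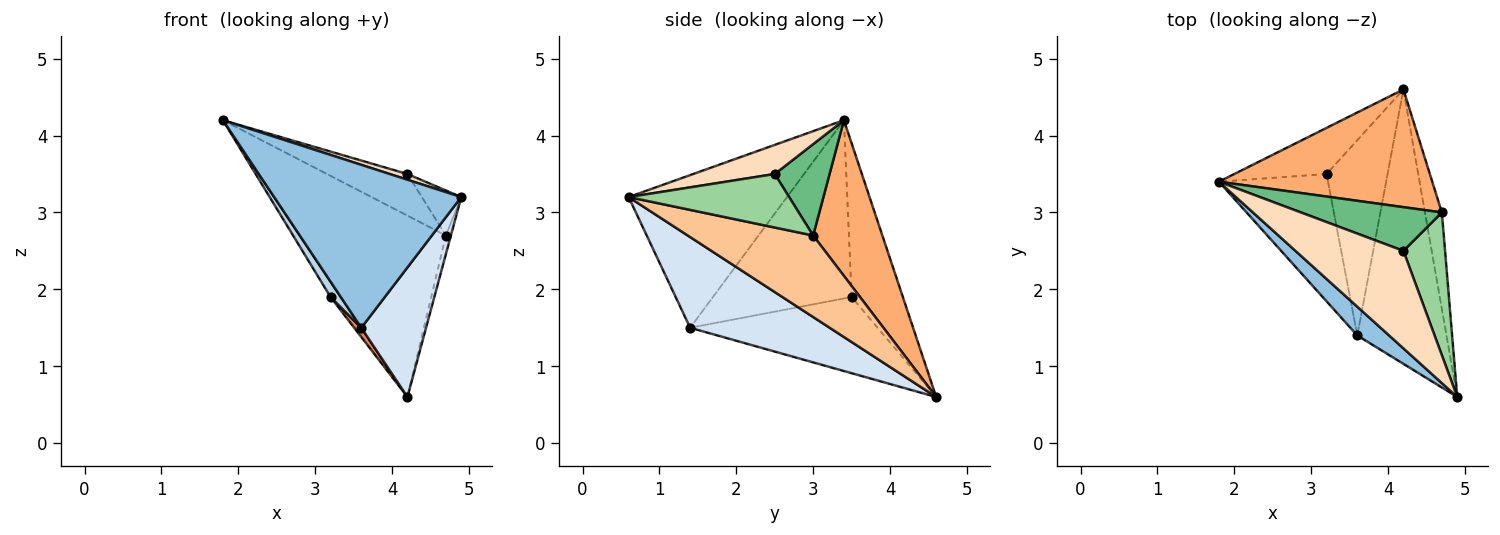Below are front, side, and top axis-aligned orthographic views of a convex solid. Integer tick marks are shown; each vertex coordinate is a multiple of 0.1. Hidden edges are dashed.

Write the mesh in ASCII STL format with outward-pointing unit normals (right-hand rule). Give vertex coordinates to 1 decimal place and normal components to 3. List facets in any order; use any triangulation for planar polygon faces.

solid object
 facet normal -0.845 0.169 -0.507
  outer loop
   vertex 3.2 3.5 1.9
   vertex 1.8 3.4 4.2
   vertex 4.2 4.6 0.6
  endloop
 endfacet
 facet normal -0.640 -0.757 0.134
  outer loop
   vertex 3.6 1.4 1.5
   vertex 4.9 0.6 3.2
   vertex 1.8 3.4 4.2
  endloop
 endfacet
 facet normal -0.851 -0.063 -0.521
  outer loop
   vertex 3.6 1.4 1.5
   vertex 1.8 3.4 4.2
   vertex 3.2 3.5 1.9
  endloop
 endfacet
 facet normal 0.677 -0.314 -0.666
  outer loop
   vertex 3.6 1.4 1.5
   vertex 4.2 4.6 0.6
   vertex 4.9 0.6 3.2
  endloop
 endfacet
 facet normal -0.780 -0.030 -0.625
  outer loop
   vertex 3.6 1.4 1.5
   vertex 3.2 3.5 1.9
   vertex 4.2 4.6 0.6
  endloop
 endfacet
 facet normal 0.369 0.780 0.506
  outer loop
   vertex 4.7 3.0 2.7
   vertex 4.2 4.6 0.6
   vertex 1.8 3.4 4.2
  endloop
 endfacet
 facet normal 0.978 0.039 -0.203
  outer loop
   vertex 4.7 3.0 2.7
   vertex 4.9 0.6 3.2
   vertex 4.2 4.6 0.6
  endloop
 endfacet
 facet normal 0.260 -0.056 0.964
  outer loop
   vertex 4.2 2.5 3.5
   vertex 1.8 3.4 4.2
   vertex 4.9 0.6 3.2
  endloop
 endfacet
 facet normal 0.425 0.624 0.656
  outer loop
   vertex 4.2 2.5 3.5
   vertex 4.7 3.0 2.7
   vertex 1.8 3.4 4.2
  endloop
 endfacet
 facet normal 0.775 0.190 0.603
  outer loop
   vertex 4.2 2.5 3.5
   vertex 4.9 0.6 3.2
   vertex 4.7 3.0 2.7
  endloop
 endfacet
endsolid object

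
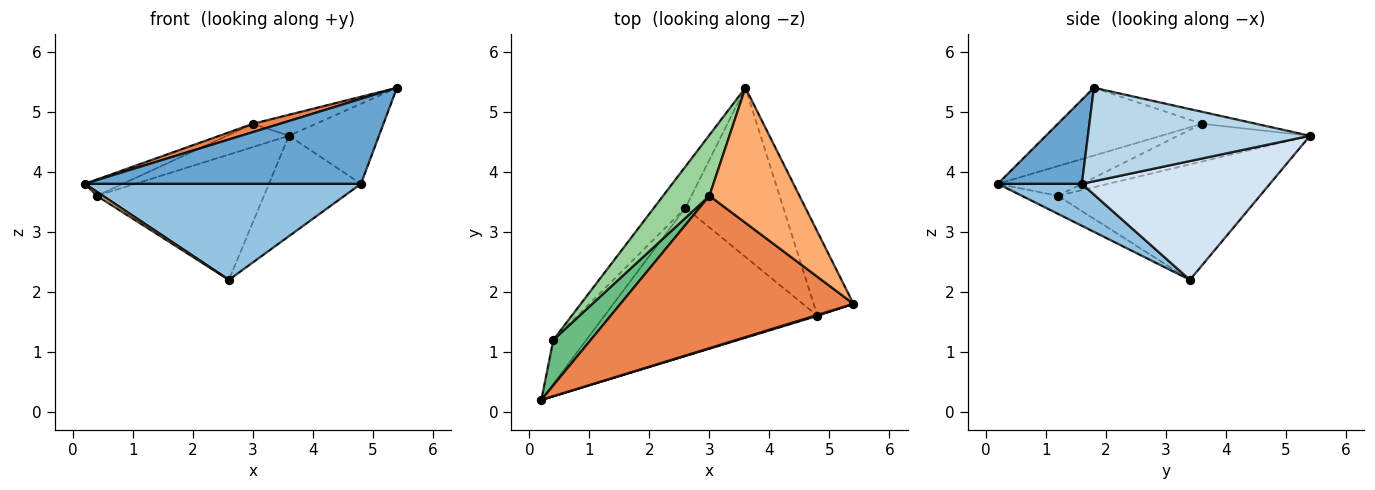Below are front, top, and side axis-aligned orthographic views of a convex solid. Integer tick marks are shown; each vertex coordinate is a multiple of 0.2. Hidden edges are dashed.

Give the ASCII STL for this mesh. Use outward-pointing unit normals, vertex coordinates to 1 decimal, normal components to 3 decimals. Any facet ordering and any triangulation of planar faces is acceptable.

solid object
 facet normal 0.291 -0.957 0.010
  outer loop
   vertex 4.8 1.6 3.8
   vertex 5.4 1.8 5.4
   vertex 0.2 0.2 3.8
  endloop
 endfacet
 facet normal 0.163 -0.536 -0.828
  outer loop
   vertex 4.8 1.6 3.8
   vertex 0.2 0.2 3.8
   vertex 2.6 3.4 2.2
  endloop
 endfacet
 facet normal 0.862 0.349 -0.367
  outer loop
   vertex 4.8 1.6 3.8
   vertex 3.6 5.4 4.6
   vertex 5.4 1.8 5.4
  endloop
 endfacet
 facet normal 0.722 0.353 -0.595
  outer loop
   vertex 4.8 1.6 3.8
   vertex 2.6 3.4 2.2
   vertex 3.6 5.4 4.6
  endloop
 endfacet
 facet normal -0.279 -0.052 0.959
  outer loop
   vertex 3.0 3.6 4.8
   vertex 0.2 0.2 3.8
   vertex 5.4 1.8 5.4
  endloop
 endfacet
 facet normal -0.131 0.152 0.980
  outer loop
   vertex 3.0 3.6 4.8
   vertex 5.4 1.8 5.4
   vertex 3.6 5.4 4.6
  endloop
 endfacet
 facet normal -0.477 -0.080 -0.875
  outer loop
   vertex 0.4 1.2 3.6
   vertex 2.6 3.4 2.2
   vertex 0.2 0.2 3.8
  endloop
 endfacet
 facet normal -0.754 0.624 -0.205
  outer loop
   vertex 0.4 1.2 3.6
   vertex 3.6 5.4 4.6
   vertex 2.6 3.4 2.2
  endloop
 endfacet
 facet normal -0.598 0.270 0.755
  outer loop
   vertex 0.4 1.2 3.6
   vertex 0.2 0.2 3.8
   vertex 3.0 3.6 4.8
  endloop
 endfacet
 facet normal -0.606 0.284 0.743
  outer loop
   vertex 0.4 1.2 3.6
   vertex 3.0 3.6 4.8
   vertex 3.6 5.4 4.6
  endloop
 endfacet
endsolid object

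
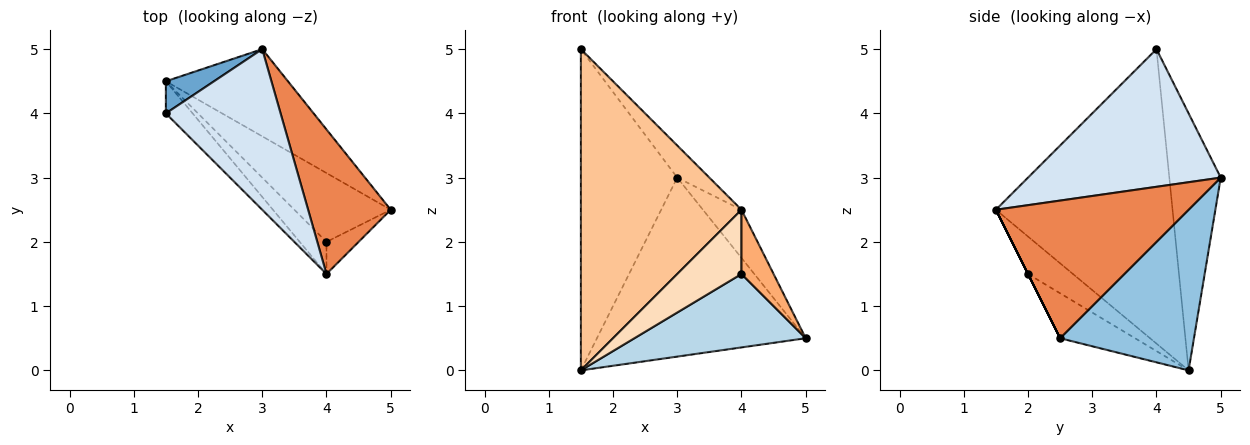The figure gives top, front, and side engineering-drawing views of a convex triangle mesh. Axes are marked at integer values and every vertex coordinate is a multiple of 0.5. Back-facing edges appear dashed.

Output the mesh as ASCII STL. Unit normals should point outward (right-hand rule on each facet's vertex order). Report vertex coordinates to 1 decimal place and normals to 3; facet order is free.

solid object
 facet normal -0.469 0.879 0.088
  outer loop
   vertex 1.5 4.5 0.0
   vertex 1.5 4.0 5.0
   vertex 3.0 5.0 3.0
  endloop
 endfacet
 facet normal 0.499 0.779 -0.379
  outer loop
   vertex 1.5 4.5 0.0
   vertex 3.0 5.0 3.0
   vertex 5.0 2.5 0.5
  endloop
 endfacet
 facet normal -0.304 -0.695 -0.652
  outer loop
   vertex 4.0 2.0 1.5
   vertex 1.5 4.5 0.0
   vertex 5.0 2.5 0.5
  endloop
 endfacet
 facet normal 0.762 0.127 0.635
  outer loop
   vertex 4.0 1.5 2.5
   vertex 3.0 5.0 3.0
   vertex 1.5 4.0 5.0
  endloop
 endfacet
 facet normal 0.845 0.169 0.507
  outer loop
   vertex 4.0 1.5 2.5
   vertex 5.0 2.5 0.5
   vertex 3.0 5.0 3.0
  endloop
 endfacet
 facet normal 0.000 -0.894 -0.447
  outer loop
   vertex 4.0 1.5 2.5
   vertex 4.0 2.0 1.5
   vertex 5.0 2.5 0.5
  endloop
 endfacet
 facet normal -0.738 -0.671 -0.067
  outer loop
   vertex 4.0 1.5 2.5
   vertex 1.5 4.0 5.0
   vertex 1.5 4.5 0.0
  endloop
 endfacet
 facet normal -0.531 -0.758 -0.379
  outer loop
   vertex 4.0 1.5 2.5
   vertex 1.5 4.5 0.0
   vertex 4.0 2.0 1.5
  endloop
 endfacet
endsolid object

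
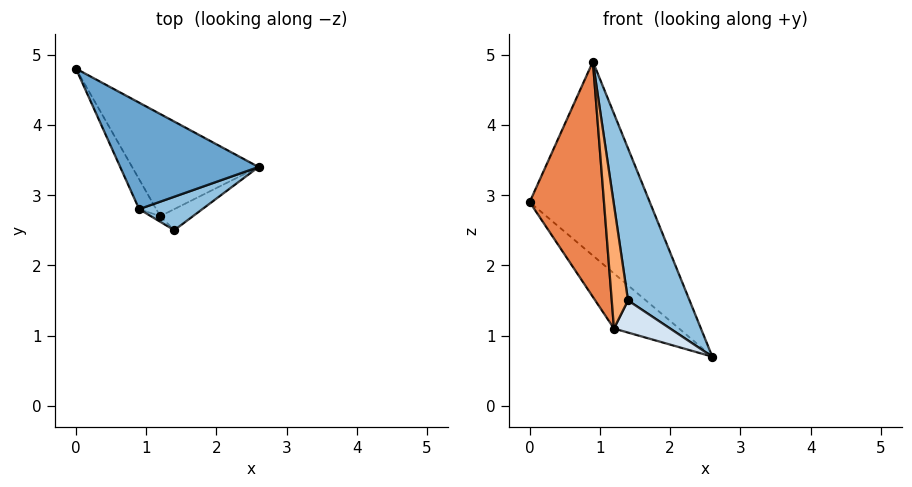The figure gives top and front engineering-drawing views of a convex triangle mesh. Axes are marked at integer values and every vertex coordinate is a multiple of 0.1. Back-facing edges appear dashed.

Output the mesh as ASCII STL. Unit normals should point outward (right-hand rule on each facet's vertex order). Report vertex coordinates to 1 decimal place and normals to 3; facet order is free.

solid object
 facet normal 0.660 0.658 0.361
  outer loop
   vertex 0.9 2.8 4.9
   vertex 2.6 3.4 0.7
   vertex 0.0 4.8 2.9
  endloop
 endfacet
 facet normal 0.659 -0.735 0.162
  outer loop
   vertex 0.9 2.8 4.9
   vertex 1.4 2.5 1.5
   vertex 2.6 3.4 0.7
  endloop
 endfacet
 facet normal -0.439 0.427 -0.791
  outer loop
   vertex 1.2 2.7 1.1
   vertex 0.0 4.8 2.9
   vertex 2.6 3.4 0.7
  endloop
 endfacet
 facet normal 0.253 -0.809 -0.531
  outer loop
   vertex 1.2 2.7 1.1
   vertex 2.6 3.4 0.7
   vertex 1.4 2.5 1.5
  endloop
 endfacet
 facet normal -0.887 -0.457 -0.058
  outer loop
   vertex 1.2 2.7 1.1
   vertex 0.9 2.8 4.9
   vertex 0.0 4.8 2.9
  endloop
 endfacet
 facet normal -0.672 -0.740 -0.034
  outer loop
   vertex 1.2 2.7 1.1
   vertex 1.4 2.5 1.5
   vertex 0.9 2.8 4.9
  endloop
 endfacet
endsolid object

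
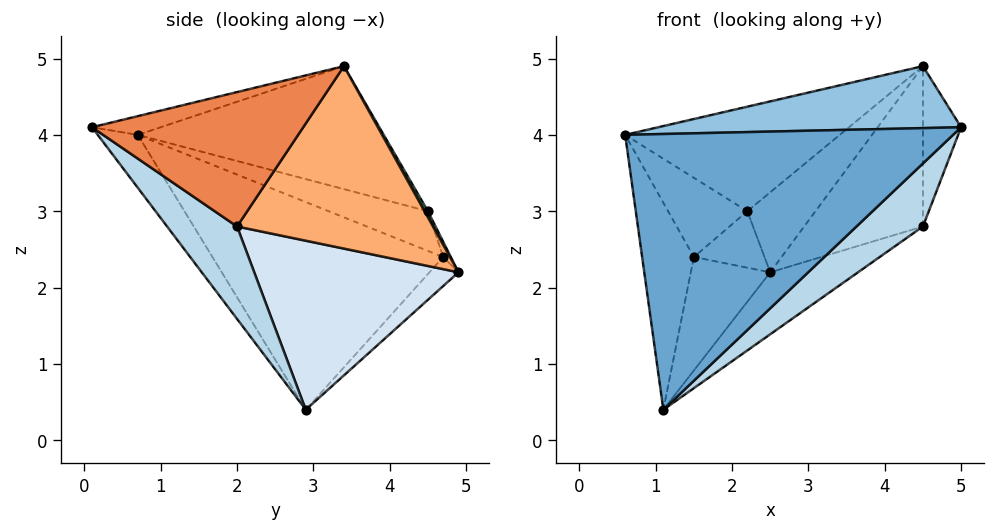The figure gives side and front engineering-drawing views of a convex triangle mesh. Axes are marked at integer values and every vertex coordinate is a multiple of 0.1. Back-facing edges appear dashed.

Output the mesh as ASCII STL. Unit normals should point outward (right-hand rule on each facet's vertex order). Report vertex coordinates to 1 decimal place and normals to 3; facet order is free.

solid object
 facet normal -0.103 -0.842 -0.529
  outer loop
   vertex 1.1 2.9 0.4
   vertex 5.0 0.1 4.1
   vertex 0.6 0.7 4.0
  endloop
 endfacet
 facet normal -0.055 -0.243 0.968
  outer loop
   vertex 4.5 3.4 4.9
   vertex 0.6 0.7 4.0
   vertex 5.0 0.1 4.1
  endloop
 endfacet
 facet normal 0.445 -0.423 -0.789
  outer loop
   vertex 4.5 2.0 2.8
   vertex 5.0 0.1 4.1
   vertex 1.1 2.9 0.4
  endloop
 endfacet
 facet normal 0.602 0.259 -0.756
  outer loop
   vertex 4.5 2.0 2.8
   vertex 1.1 2.9 0.4
   vertex 2.5 4.9 2.2
  endloop
 endfacet
 facet normal 0.977 0.177 -0.118
  outer loop
   vertex 4.5 2.0 2.8
   vertex 4.5 3.4 4.9
   vertex 5.0 0.1 4.1
  endloop
 endfacet
 facet normal 0.808 0.490 -0.327
  outer loop
   vertex 4.5 2.0 2.8
   vertex 2.5 4.9 2.2
   vertex 4.5 3.4 4.9
  endloop
 endfacet
 facet normal -0.976 0.219 -0.002
  outer loop
   vertex 1.5 4.7 2.4
   vertex 1.1 2.9 0.4
   vertex 0.6 0.7 4.0
  endloop
 endfacet
 facet normal -0.271 0.742 -0.613
  outer loop
   vertex 1.5 4.7 2.4
   vertex 2.5 4.9 2.2
   vertex 1.1 2.9 0.4
  endloop
 endfacet
 facet normal 0.044 0.887 0.460
  outer loop
   vertex 2.2 4.5 3.0
   vertex 4.5 3.4 4.9
   vertex 2.5 4.9 2.2
  endloop
 endfacet
 facet normal -0.098 0.904 0.416
  outer loop
   vertex 2.2 4.5 3.0
   vertex 2.5 4.9 2.2
   vertex 1.5 4.7 2.4
  endloop
 endfacet
 facet normal -0.461 0.402 0.791
  outer loop
   vertex 2.2 4.5 3.0
   vertex 0.6 0.7 4.0
   vertex 4.5 3.4 4.9
  endloop
 endfacet
 facet normal -0.521 0.415 0.746
  outer loop
   vertex 2.2 4.5 3.0
   vertex 1.5 4.7 2.4
   vertex 0.6 0.7 4.0
  endloop
 endfacet
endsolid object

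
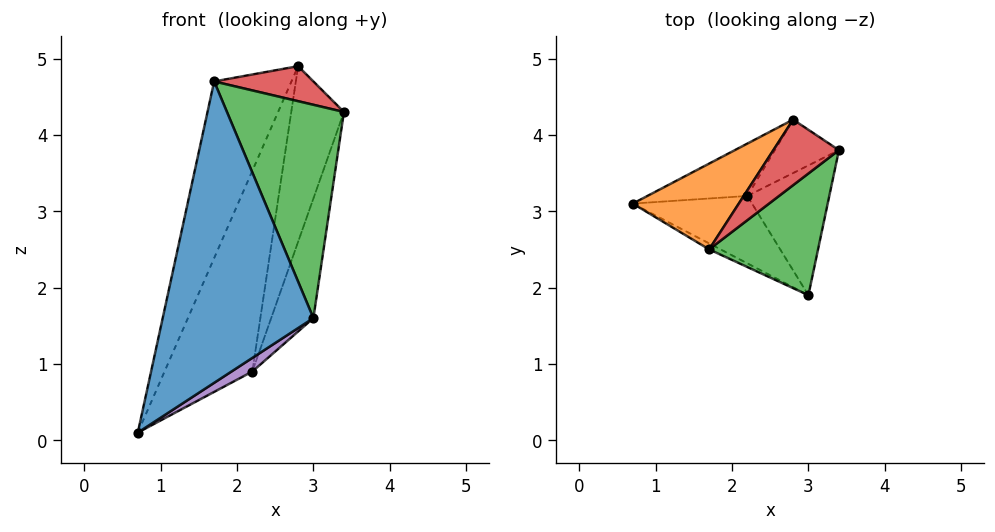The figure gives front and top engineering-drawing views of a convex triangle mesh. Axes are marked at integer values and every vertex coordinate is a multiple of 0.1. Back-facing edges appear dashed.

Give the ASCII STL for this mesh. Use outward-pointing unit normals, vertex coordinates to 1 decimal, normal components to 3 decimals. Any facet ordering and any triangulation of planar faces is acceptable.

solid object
 facet normal -0.453 -0.891 -0.018
  outer loop
   vertex 1.7 2.5 4.7
   vertex 0.7 3.1 0.1
   vertex 3.0 1.9 1.6
  endloop
 endfacet
 facet normal -0.827 0.506 0.246
  outer loop
   vertex 1.7 2.5 4.7
   vertex 2.8 4.2 4.9
   vertex 0.7 3.1 0.1
  endloop
 endfacet
 facet normal 0.615 -0.685 0.391
  outer loop
   vertex 1.7 2.5 4.7
   vertex 3.0 1.9 1.6
   vertex 3.4 3.8 4.3
  endloop
 endfacet
 facet normal 0.494 -0.410 0.767
  outer loop
   vertex 1.7 2.5 4.7
   vertex 3.4 3.8 4.3
   vertex 2.8 4.2 4.9
  endloop
 endfacet
 facet normal 0.472 -0.174 -0.864
  outer loop
   vertex 2.2 3.2 0.9
   vertex 3.0 1.9 1.6
   vertex 0.7 3.1 0.1
  endloop
 endfacet
 facet normal 0.868 0.337 -0.366
  outer loop
   vertex 2.2 3.2 0.9
   vertex 3.4 3.8 4.3
   vertex 3.0 1.9 1.6
  endloop
 endfacet
 facet normal 0.070 0.965 -0.252
  outer loop
   vertex 2.2 3.2 0.9
   vertex 0.7 3.1 0.1
   vertex 2.8 4.2 4.9
  endloop
 endfacet
 facet normal 0.328 0.904 -0.275
  outer loop
   vertex 2.2 3.2 0.9
   vertex 2.8 4.2 4.9
   vertex 3.4 3.8 4.3
  endloop
 endfacet
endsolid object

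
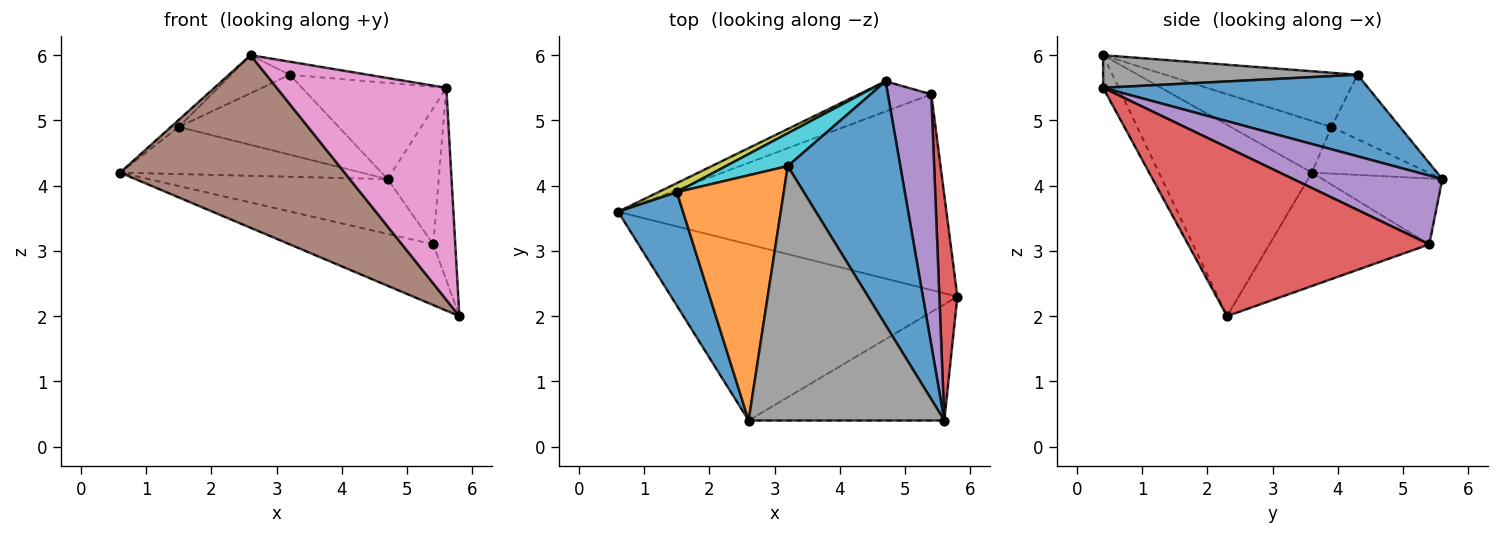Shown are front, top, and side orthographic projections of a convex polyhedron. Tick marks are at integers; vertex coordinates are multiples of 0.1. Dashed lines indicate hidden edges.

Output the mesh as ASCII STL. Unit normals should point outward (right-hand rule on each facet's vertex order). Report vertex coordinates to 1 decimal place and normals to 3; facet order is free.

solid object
 facet normal 0.559 0.304 0.771
  outer loop
   vertex 3.2 4.3 5.7
   vertex 5.6 0.4 5.5
   vertex 4.7 5.6 4.1
  endloop
 endfacet
 facet normal -0.313 0.281 -0.907
  outer loop
   vertex 5.4 5.4 3.1
   vertex 5.8 2.3 2.0
   vertex 0.6 3.6 4.2
  endloop
 endfacet
 facet normal -0.402 0.802 -0.442
  outer loop
   vertex 5.4 5.4 3.1
   vertex 0.6 3.6 4.2
   vertex 4.7 5.6 4.1
  endloop
 endfacet
 facet normal 0.990 0.090 0.106
  outer loop
   vertex 5.4 5.4 3.1
   vertex 5.6 0.4 5.5
   vertex 5.8 2.3 2.0
  endloop
 endfacet
 facet normal 0.812 0.279 0.513
  outer loop
   vertex 5.4 5.4 3.1
   vertex 4.7 5.6 4.1
   vertex 5.6 0.4 5.5
  endloop
 endfacet
 facet normal -0.431 -0.632 -0.645
  outer loop
   vertex 2.6 0.4 6.0
   vertex 0.6 3.6 4.2
   vertex 5.8 2.3 2.0
  endloop
 endfacet
 facet normal -0.080 -0.874 -0.479
  outer loop
   vertex 2.6 0.4 6.0
   vertex 5.8 2.3 2.0
   vertex 5.6 0.4 5.5
  endloop
 endfacet
 facet normal 0.164 0.051 0.985
  outer loop
   vertex 2.6 0.4 6.0
   vertex 5.6 0.4 5.5
   vertex 3.2 4.3 5.7
  endloop
 endfacet
 facet normal -0.429 0.887 0.171
  outer loop
   vertex 1.5 3.9 4.9
   vertex 4.7 5.6 4.1
   vertex 0.6 3.6 4.2
  endloop
 endfacet
 facet normal -0.369 0.860 0.353
  outer loop
   vertex 1.5 3.9 4.9
   vertex 3.2 4.3 5.7
   vertex 4.7 5.6 4.1
  endloop
 endfacet
 facet normal -0.623 0.049 0.780
  outer loop
   vertex 1.5 3.9 4.9
   vertex 0.6 3.6 4.2
   vertex 2.6 0.4 6.0
  endloop
 endfacet
 facet normal -0.448 0.137 0.884
  outer loop
   vertex 1.5 3.9 4.9
   vertex 2.6 0.4 6.0
   vertex 3.2 4.3 5.7
  endloop
 endfacet
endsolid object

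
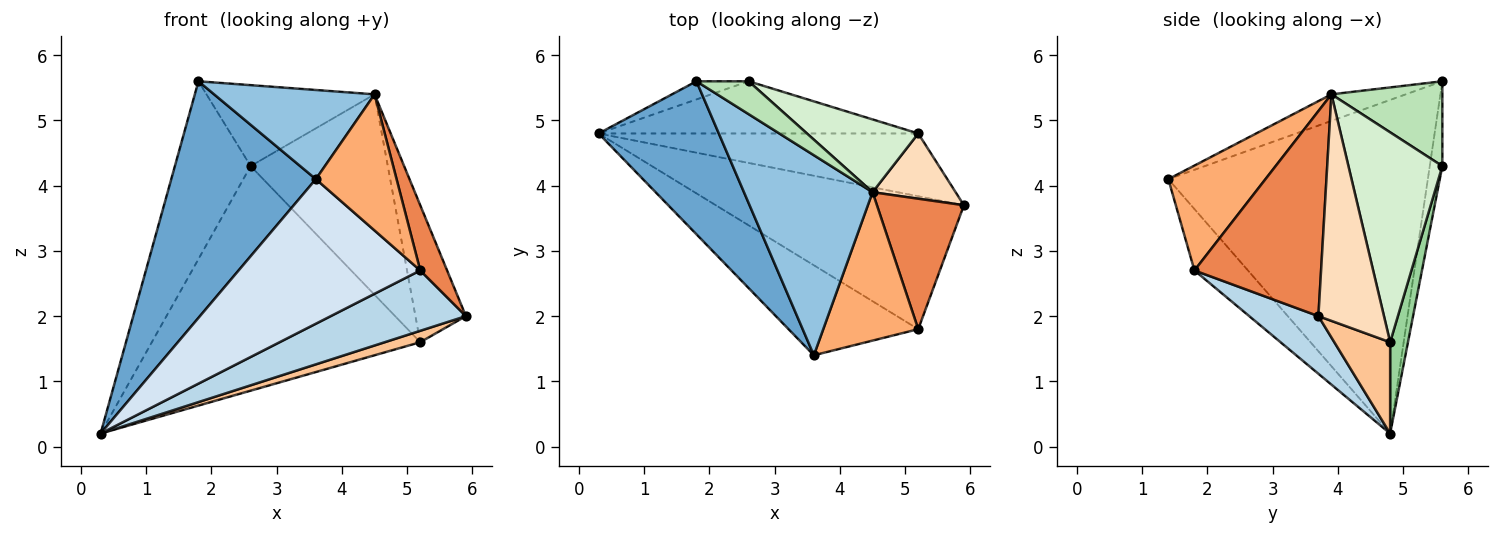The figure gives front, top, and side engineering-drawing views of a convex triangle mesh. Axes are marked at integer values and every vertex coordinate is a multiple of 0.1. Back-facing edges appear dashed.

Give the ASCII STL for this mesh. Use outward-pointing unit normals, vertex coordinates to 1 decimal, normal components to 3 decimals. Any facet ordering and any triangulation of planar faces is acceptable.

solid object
 facet normal -0.833 -0.464 0.300
  outer loop
   vertex 1.8 5.6 5.6
   vertex 0.3 4.8 0.2
   vertex 3.6 1.4 4.1
  endloop
 endfacet
 facet normal -0.185 -0.400 0.898
  outer loop
   vertex 4.5 3.9 5.4
   vertex 1.8 5.6 5.6
   vertex 3.6 1.4 4.1
  endloop
 endfacet
 facet normal 0.207 -0.404 -0.891
  outer loop
   vertex 5.2 1.8 2.7
   vertex 0.3 4.8 0.2
   vertex 5.9 3.7 2.0
  endloop
 endfacet
 facet normal -0.243 -0.824 -0.513
  outer loop
   vertex 5.2 1.8 2.7
   vertex 3.6 1.4 4.1
   vertex 0.3 4.8 0.2
  endloop
 endfacet
 facet normal 0.904 -0.192 0.383
  outer loop
   vertex 5.2 1.8 2.7
   vertex 5.9 3.7 2.0
   vertex 4.5 3.9 5.4
  endloop
 endfacet
 facet normal 0.631 -0.524 0.572
  outer loop
   vertex 5.2 1.8 2.7
   vertex 4.5 3.9 5.4
   vertex 3.6 1.4 4.1
  endloop
 endfacet
 facet normal 0.271 -0.172 -0.947
  outer loop
   vertex 5.2 4.8 1.6
   vertex 5.9 3.7 2.0
   vertex 0.3 4.8 0.2
  endloop
 endfacet
 facet normal 0.761 0.586 0.279
  outer loop
   vertex 5.2 4.8 1.6
   vertex 4.5 3.9 5.4
   vertex 5.9 3.7 2.0
  endloop
 endfacet
 facet normal -0.163 0.982 -0.100
  outer loop
   vertex 2.6 5.6 4.3
   vertex 0.3 4.8 0.2
   vertex 1.8 5.6 5.6
  endloop
 endfacet
 facet normal 0.065 0.972 -0.226
  outer loop
   vertex 2.6 5.6 4.3
   vertex 5.2 4.8 1.6
   vertex 0.3 4.8 0.2
  endloop
 endfacet
 facet normal 0.522 0.791 0.321
  outer loop
   vertex 2.6 5.6 4.3
   vertex 1.8 5.6 5.6
   vertex 4.5 3.9 5.4
  endloop
 endfacet
 facet normal 0.541 0.790 0.287
  outer loop
   vertex 2.6 5.6 4.3
   vertex 4.5 3.9 5.4
   vertex 5.2 4.8 1.6
  endloop
 endfacet
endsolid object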